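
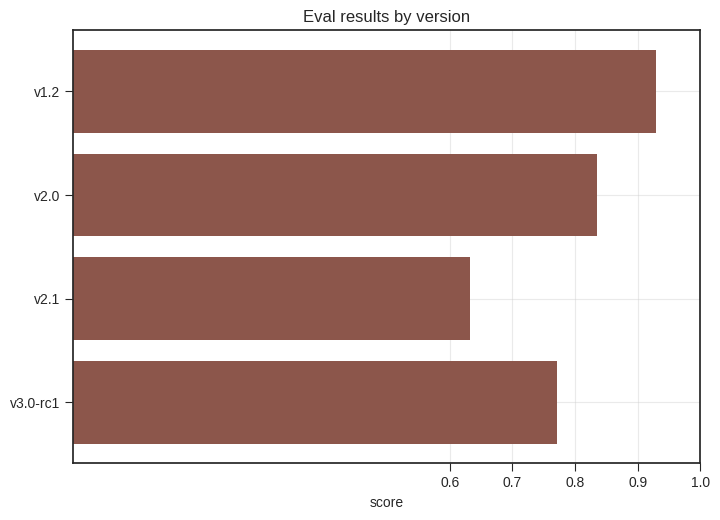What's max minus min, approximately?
≈ 0.3

Max v1.2 ≈ 0.9, min v2.1 ≈ 0.6; range ≈ 0.3.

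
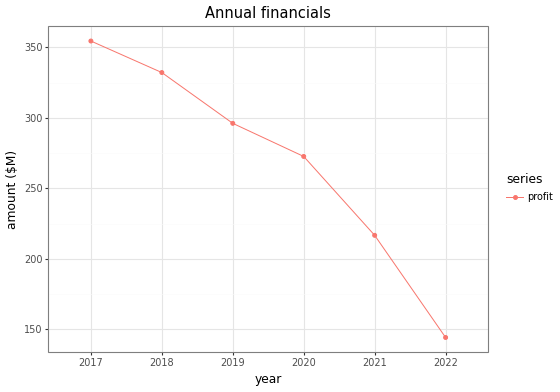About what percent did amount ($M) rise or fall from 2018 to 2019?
≈ -11.8%

2018 ≈ 340, 2019 ≈ 300; (300 − 340) / 340 ≈ -11.8%.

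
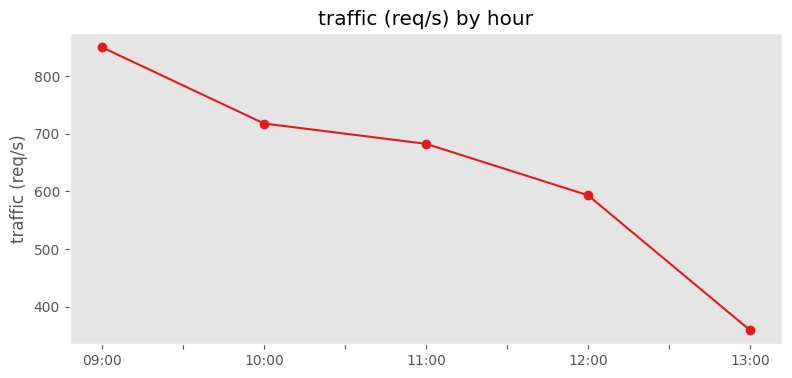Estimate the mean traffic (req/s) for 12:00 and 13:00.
(600 + 350) / 2 ≈ 475.

≈ 475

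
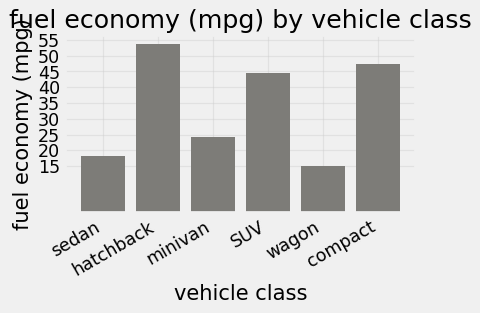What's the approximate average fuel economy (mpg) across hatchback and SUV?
(55 + 45) / 2 ≈ 50.

≈ 50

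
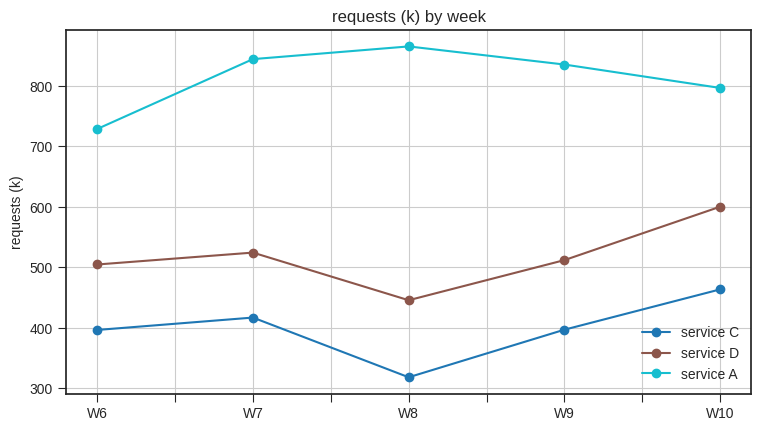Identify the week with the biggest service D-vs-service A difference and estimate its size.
W8: service D ≈ 450, service A ≈ 850 → gap ≈ 400. Next-largest (W9) is only ≈ 350.

W8, ≈ 400 k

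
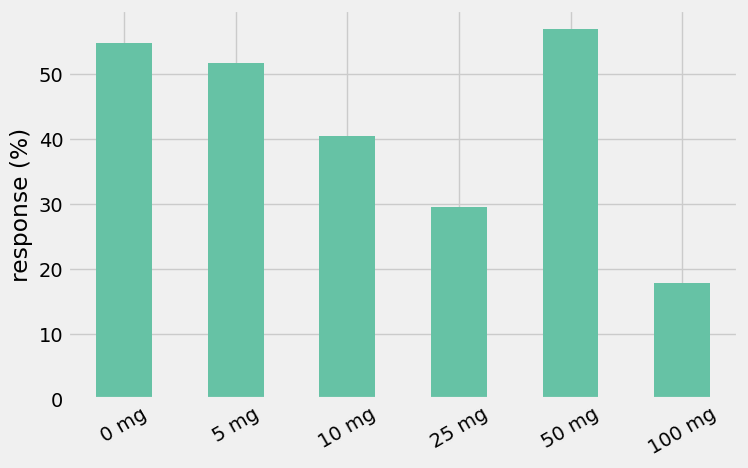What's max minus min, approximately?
≈ 35

Max 50 mg ≈ 55, min 100 mg ≈ 20; range ≈ 35.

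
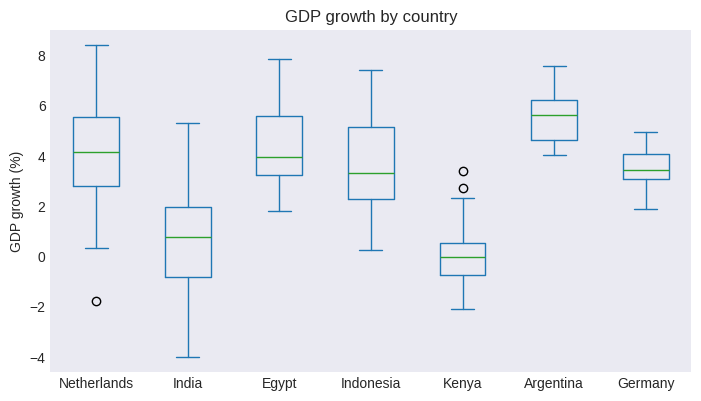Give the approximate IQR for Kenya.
Q3 ≈ 0.5, Q1 ≈ -1.0; IQR ≈ 1.5.

≈ 1.5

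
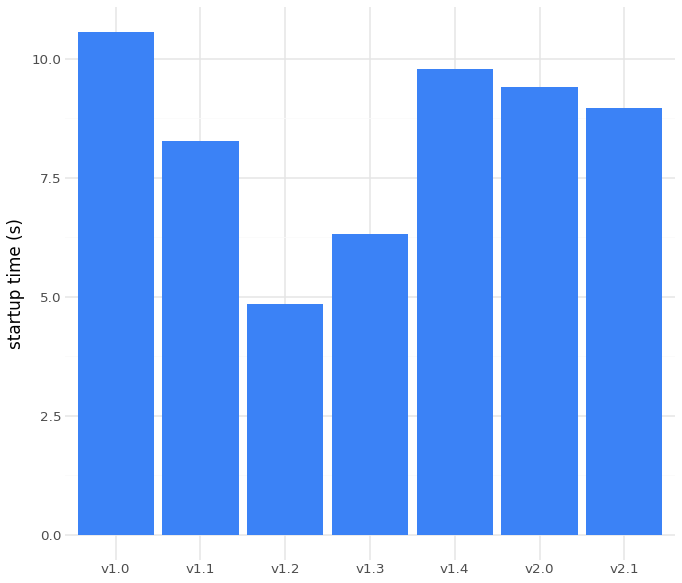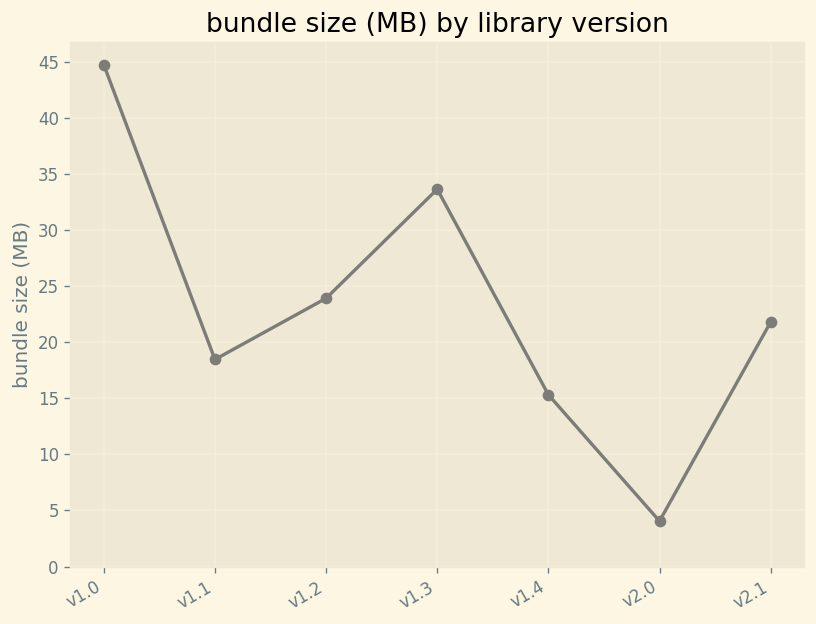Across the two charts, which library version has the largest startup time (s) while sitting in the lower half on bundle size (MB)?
Chart 2 median bundle size (MB) ≈ 20; below-median library versions: v1.1, v1.4, v2.0. Among those, v1.4 has the highest startup time (s) (≈ 10).

v1.4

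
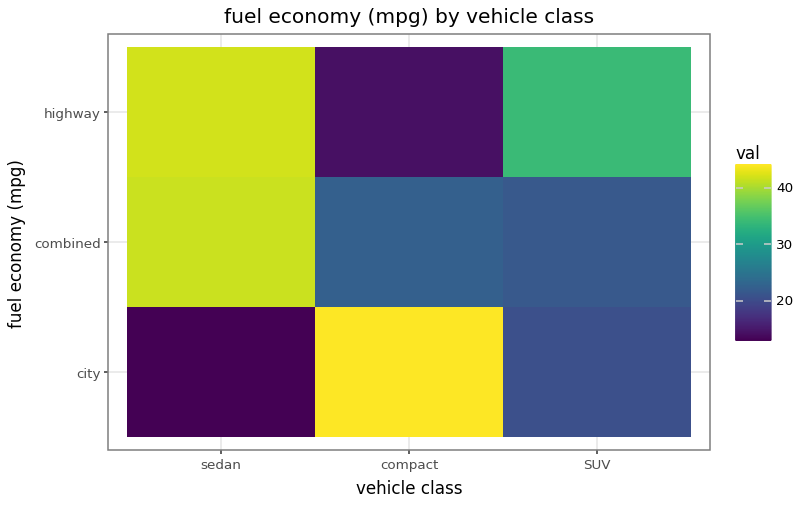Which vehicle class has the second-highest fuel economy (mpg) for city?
SUV

Top 3 for city: compact ≈ 45, SUV ≈ 20, sedan ≈ 15.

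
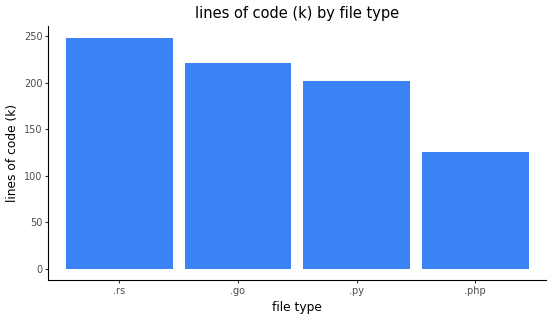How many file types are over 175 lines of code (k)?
Above 175: .rs, .go, .py.

3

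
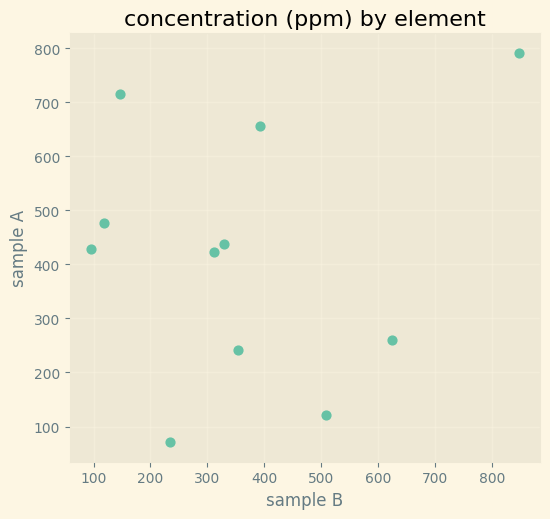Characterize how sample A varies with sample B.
no clear correlation

Points are roughly uncorrelated; weak (|r| ≈ 0.1).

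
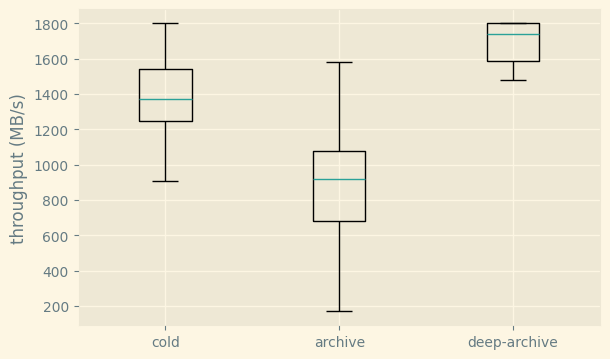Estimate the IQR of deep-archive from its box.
Q3 ≈ 1800, Q1 ≈ 1600; IQR ≈ 200.

≈ 200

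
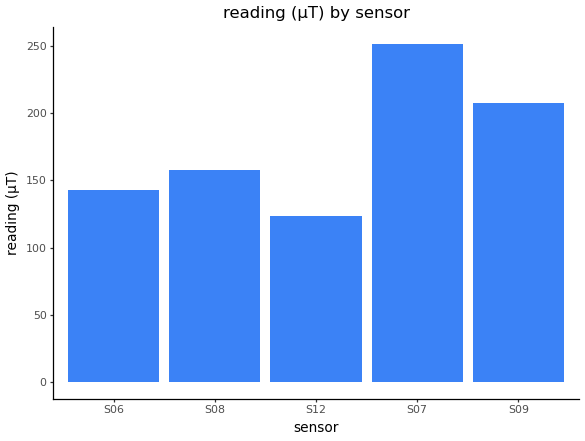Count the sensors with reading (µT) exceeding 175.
2

Above 175: S07, S09.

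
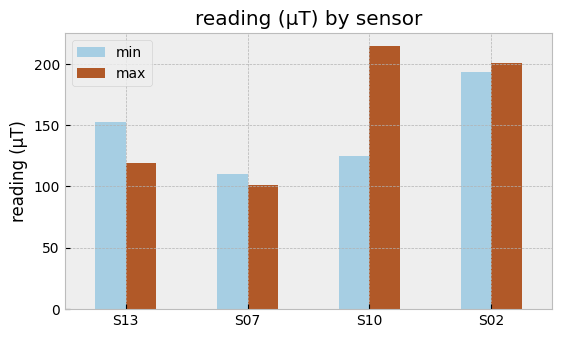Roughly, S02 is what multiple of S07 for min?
≈ 1.67×

S02 ≈ 200, S07 ≈ 120; 200/120 ≈ 1.67.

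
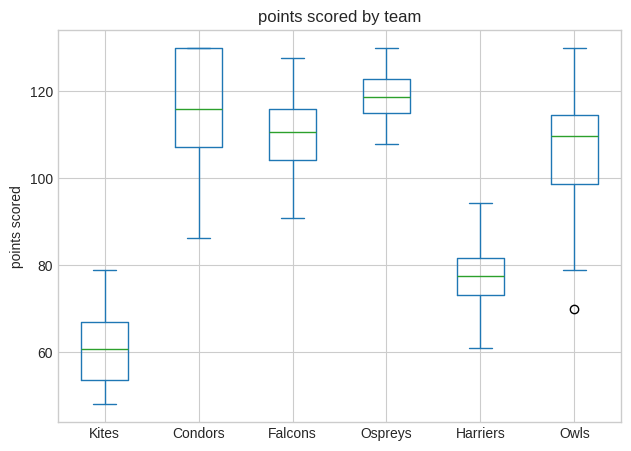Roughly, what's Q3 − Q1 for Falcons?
Q3 ≈ 115, Q1 ≈ 105; IQR ≈ 10.

≈ 10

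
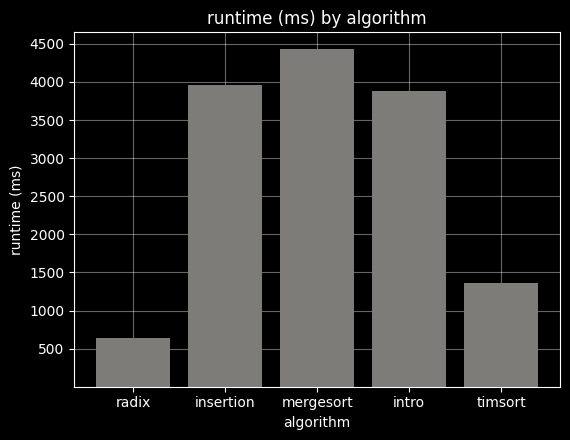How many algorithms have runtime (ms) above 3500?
3

Above 3500: insertion, mergesort, intro.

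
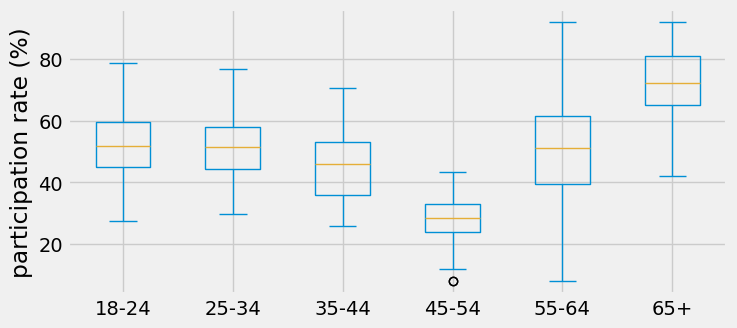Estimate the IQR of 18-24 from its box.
Q3 ≈ 60, Q1 ≈ 45; IQR ≈ 15.

≈ 15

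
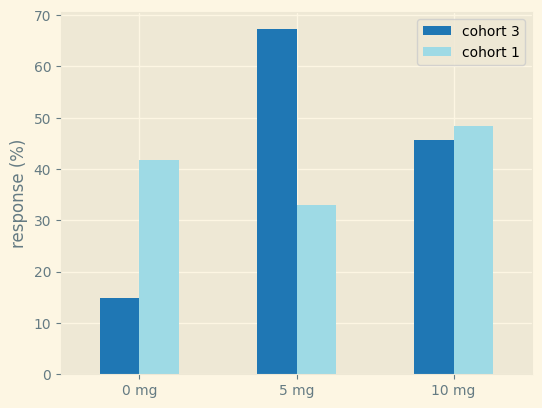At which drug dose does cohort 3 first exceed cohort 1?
0 mg: cohort 3 ≈ 10 vs cohort 1 ≈ 40 (not yet); 5 mg: cohort 3 ≈ 70 vs cohort 1 ≈ 30 (first crossover).

5 mg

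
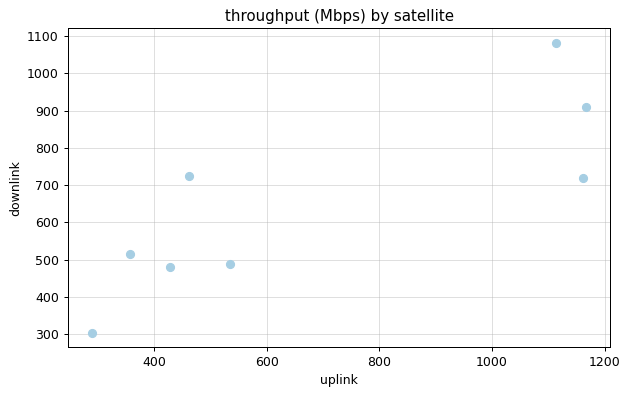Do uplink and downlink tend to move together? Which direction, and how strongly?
positive, strong

Points are positively correlated; strong (|r| ≈ 0.8).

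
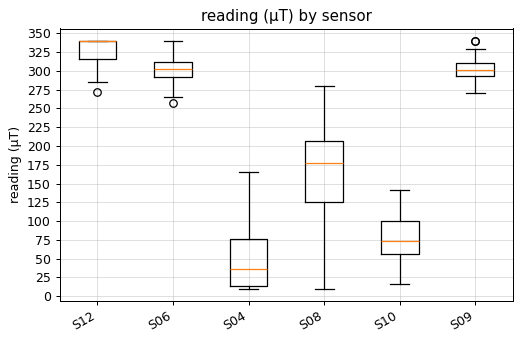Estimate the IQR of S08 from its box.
Q3 ≈ 200, Q1 ≈ 125; IQR ≈ 75.

≈ 75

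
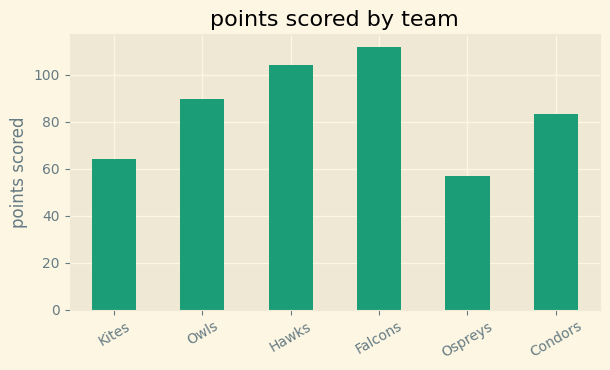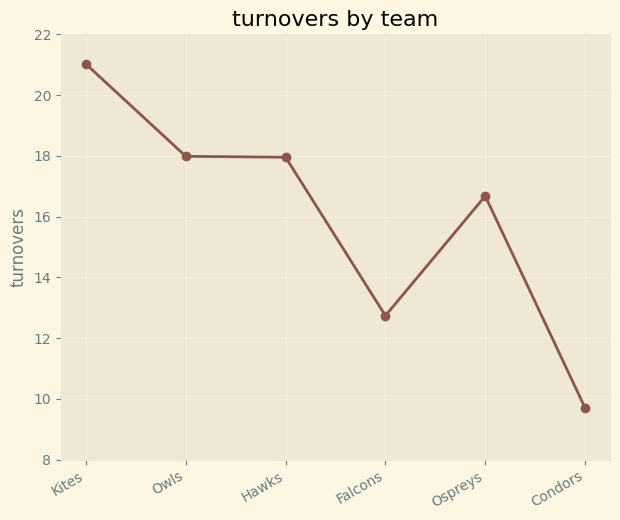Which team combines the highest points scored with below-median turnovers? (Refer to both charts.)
Chart 2 median turnovers ≈ 18; below-median teams: Falcons, Ospreys, Condors. Among those, Falcons has the highest points scored (≈ 120).

Falcons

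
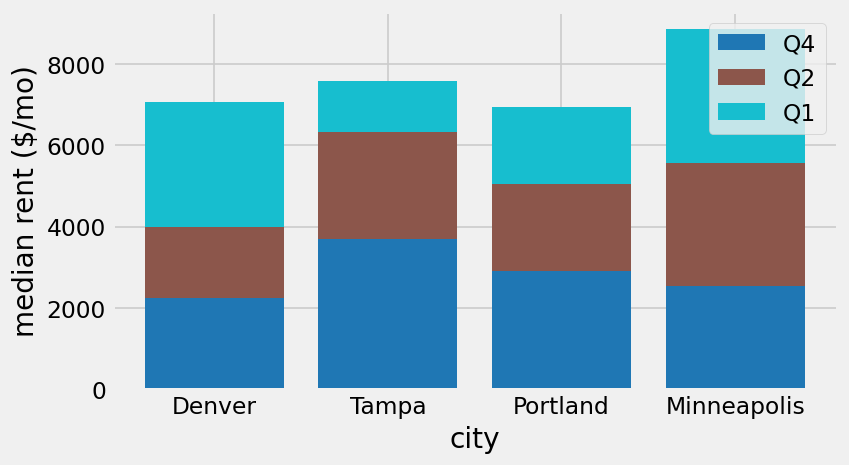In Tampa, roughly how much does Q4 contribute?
≈ 4000

Q4 top ≈ 4000, bottom ≈ 0; segment ≈ 4000.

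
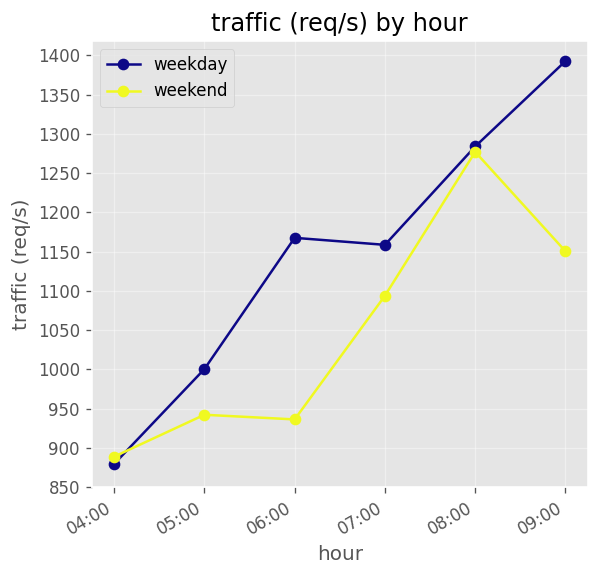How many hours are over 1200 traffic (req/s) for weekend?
Above 1200: 08:00.

1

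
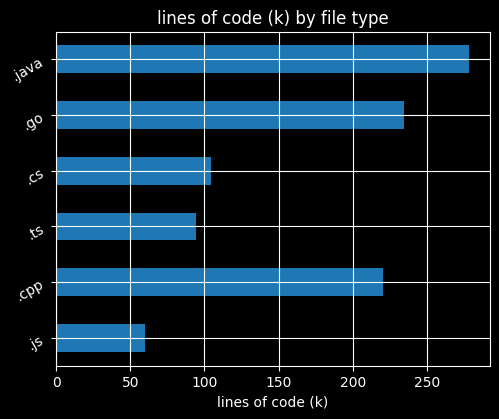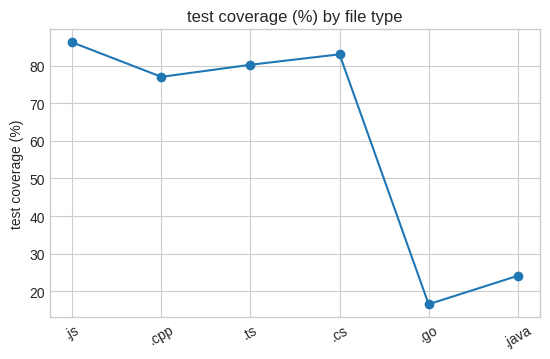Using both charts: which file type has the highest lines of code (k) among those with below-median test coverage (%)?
Chart 2 median test coverage (%) ≈ 80; below-median file types: .cpp, .go, .java. Among those, .java has the highest lines of code (k) (≈ 300).

.java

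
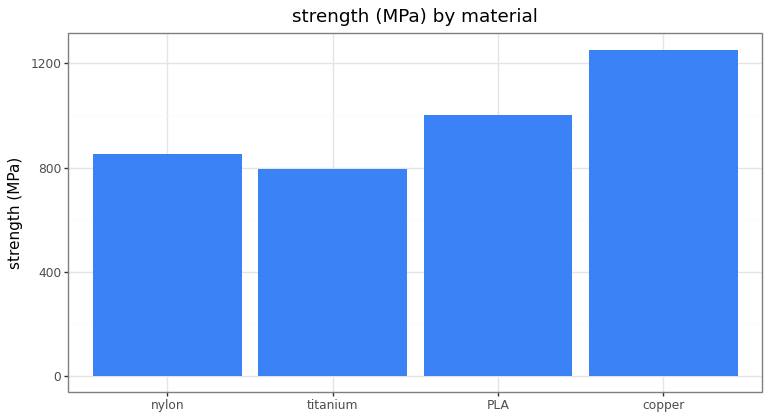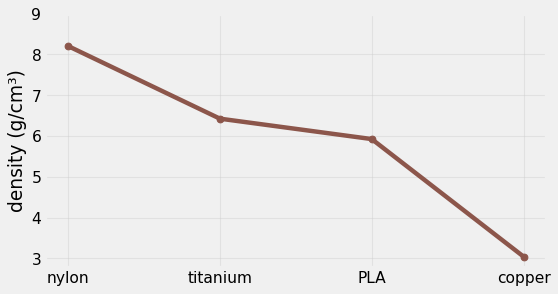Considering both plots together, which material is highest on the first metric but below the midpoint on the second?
Chart 2 median density (g/cm³) ≈ 6; below-median materials: PLA, copper. Among those, copper has the highest strength (MPa) (≈ 1200).

copper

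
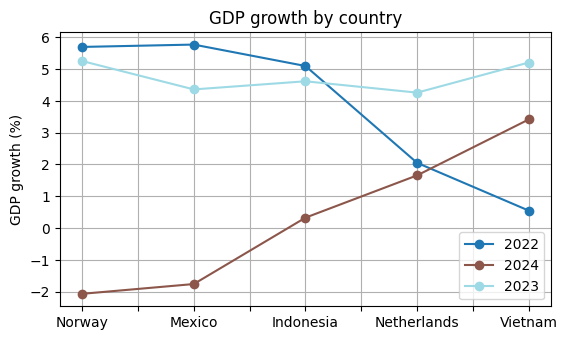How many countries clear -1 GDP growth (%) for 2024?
3

Above -1: Indonesia, Netherlands, Vietnam.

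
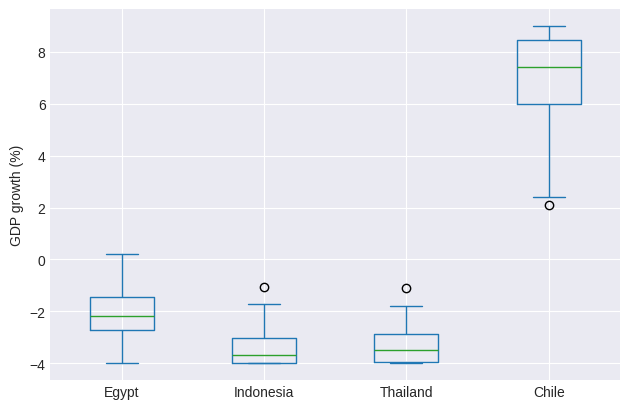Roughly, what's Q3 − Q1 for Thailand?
≈ 1

Q3 ≈ -3, Q1 ≈ -4; IQR ≈ 1.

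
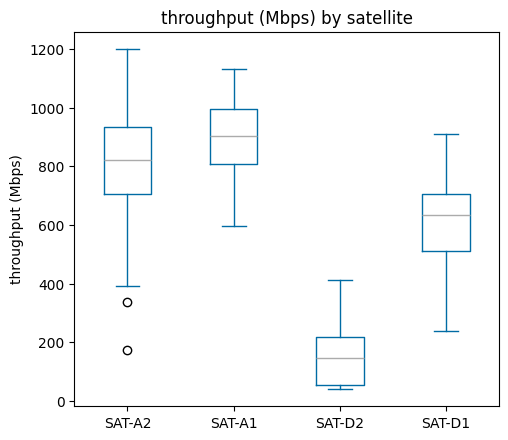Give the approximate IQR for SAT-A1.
Q3 ≈ 1000, Q1 ≈ 800; IQR ≈ 200.

≈ 200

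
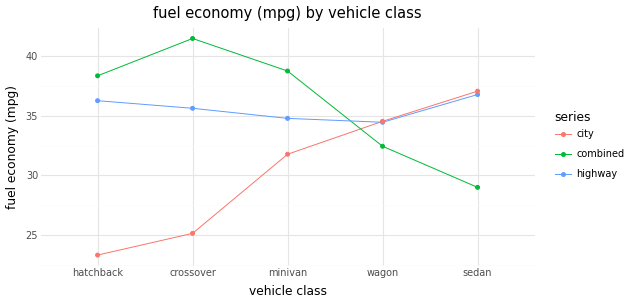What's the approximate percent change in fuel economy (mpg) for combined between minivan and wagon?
minivan ≈ 38, wagon ≈ 32; (32 − 38) / 38 ≈ -15.8%.

≈ -15.8%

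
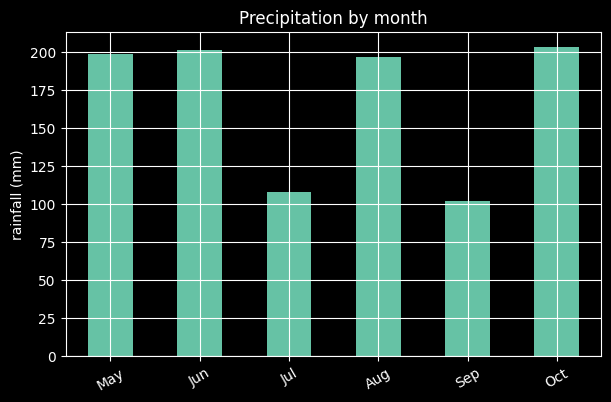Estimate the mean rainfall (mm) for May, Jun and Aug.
≈ 200

(200 + 200 + 200) / 3 ≈ 200.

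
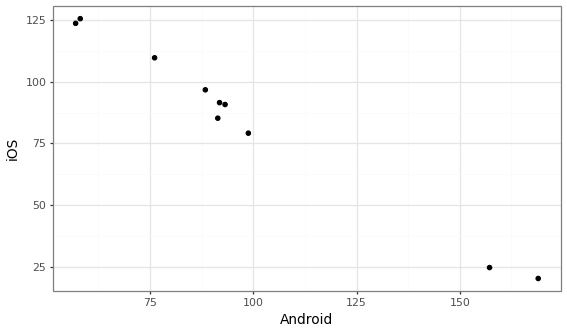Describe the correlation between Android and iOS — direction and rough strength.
Points are negatively correlated; strong (|r| ≈ 1.0).

negative, strong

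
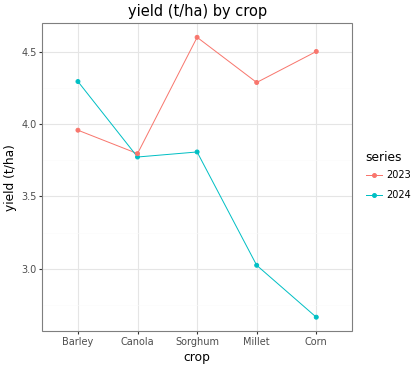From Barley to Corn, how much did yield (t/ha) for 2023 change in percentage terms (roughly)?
Barley ≈ 4.0, Corn ≈ 4.6; (4.6 − 4.0) / 4.0 ≈ +15%.

≈ +15%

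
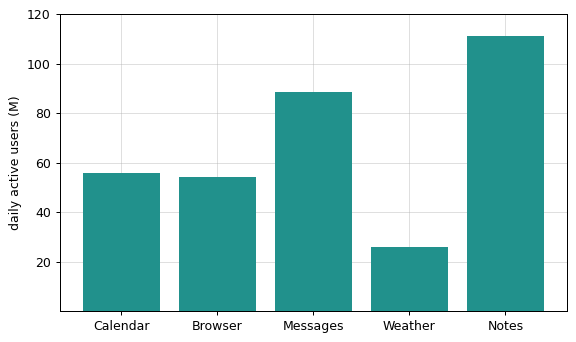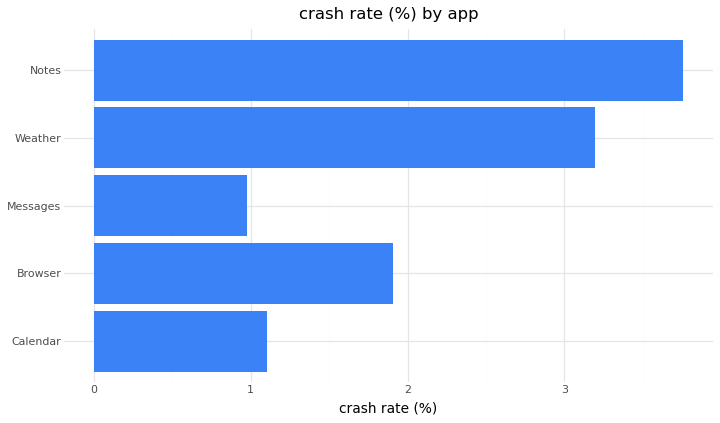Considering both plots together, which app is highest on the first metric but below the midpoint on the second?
Messages

Chart 2 median crash rate (%) ≈ 2; below-median apps: Calendar, Messages. Among those, Messages has the highest daily active users (M) (≈ 80).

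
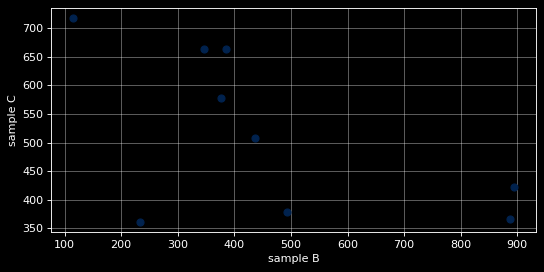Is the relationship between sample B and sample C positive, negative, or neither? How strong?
Points are negatively correlated; moderate (|r| ≈ 0.6).

negative, moderate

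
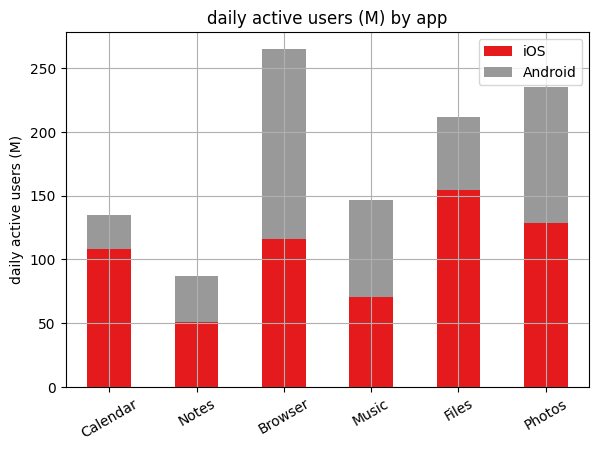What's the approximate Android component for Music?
Android top ≈ 150, bottom ≈ 75; segment ≈ 75.

≈ 75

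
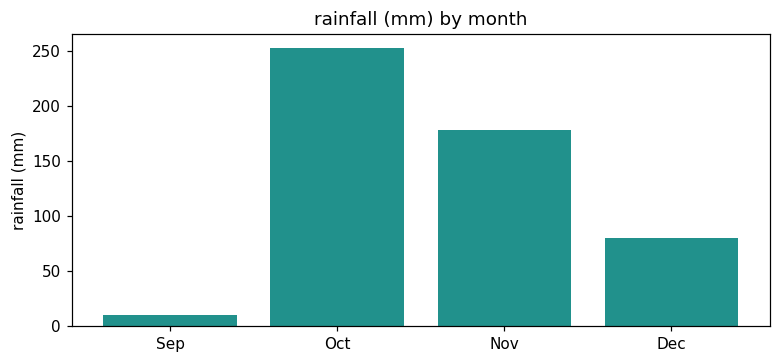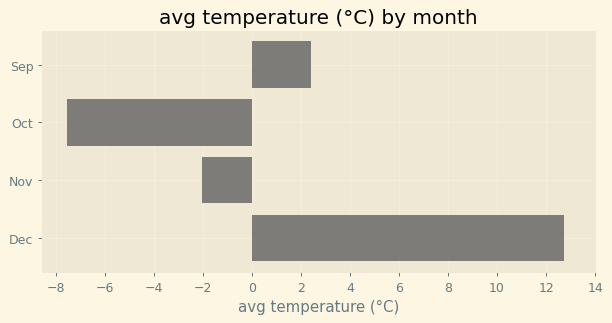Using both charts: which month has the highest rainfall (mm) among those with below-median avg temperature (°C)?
Oct

Chart 2 median avg temperature (°C) ≈ 0; below-median months: Oct, Nov. Among those, Oct has the highest rainfall (mm) (≈ 250).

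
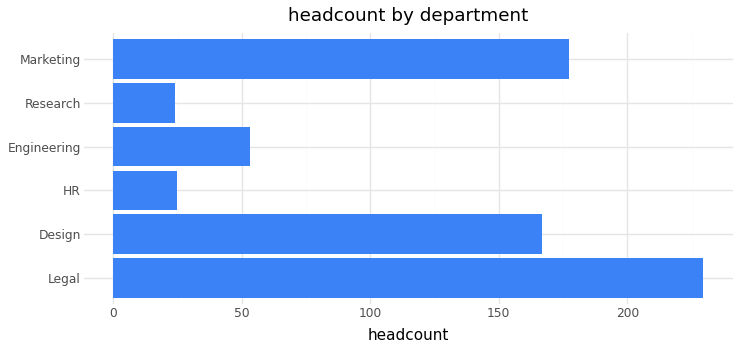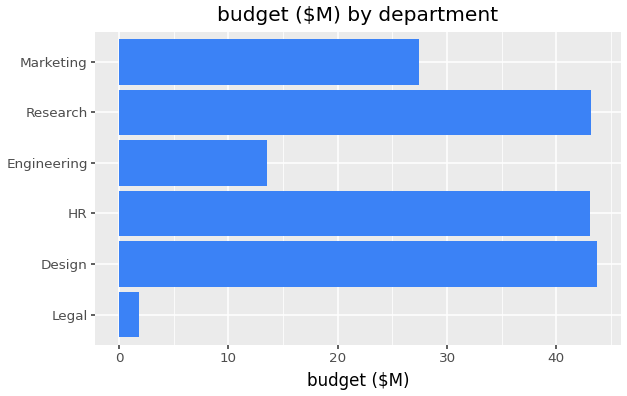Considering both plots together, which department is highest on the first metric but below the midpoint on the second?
Legal

Chart 2 median budget ($M) ≈ 35; below-median departments: Legal, Engineering, Marketing. Among those, Legal has the highest headcount (≈ 225).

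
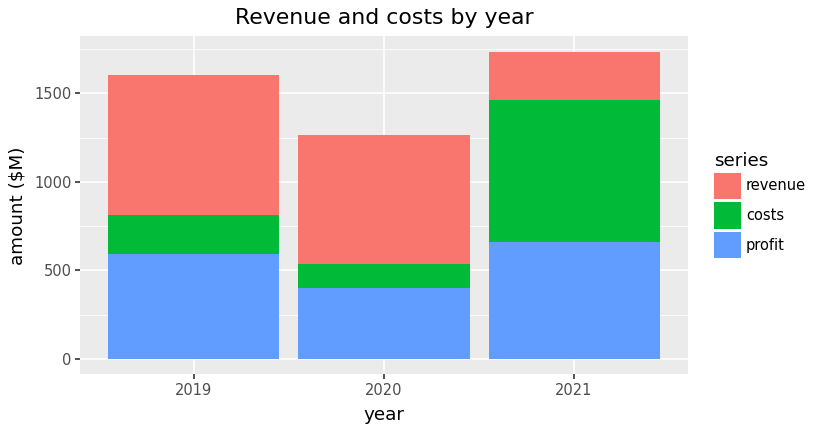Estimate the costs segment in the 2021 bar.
≈ 800

costs top ≈ 1400, bottom ≈ 600; segment ≈ 800.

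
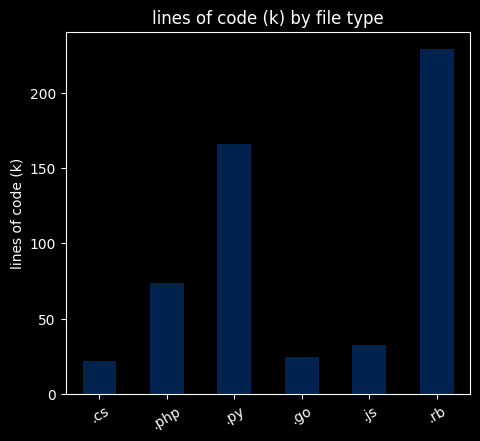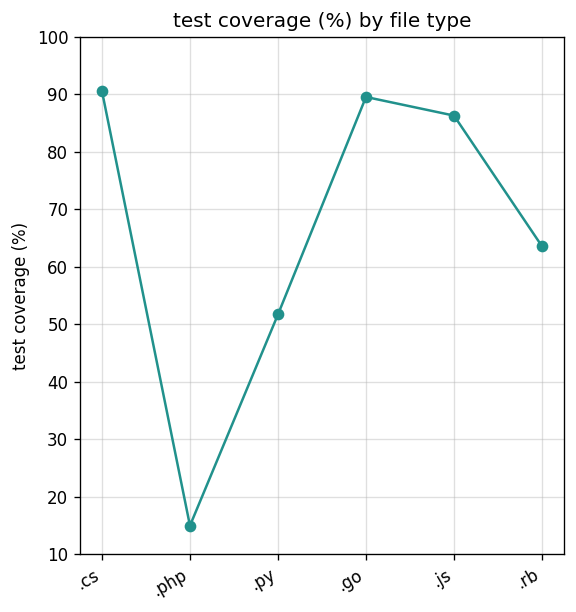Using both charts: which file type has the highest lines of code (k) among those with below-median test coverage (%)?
Chart 2 median test coverage (%) ≈ 70; below-median file types: .php, .py, .rb. Among those, .rb has the highest lines of code (k) (≈ 225).

.rb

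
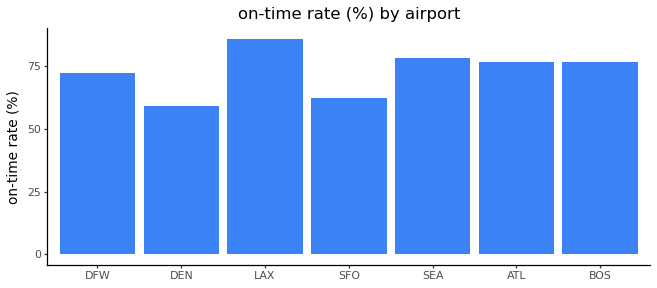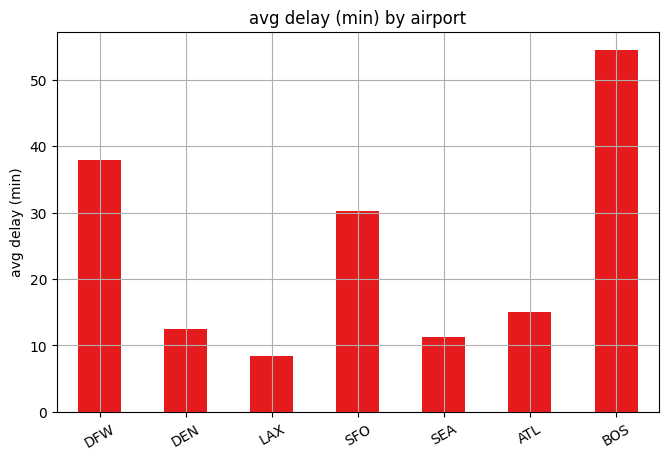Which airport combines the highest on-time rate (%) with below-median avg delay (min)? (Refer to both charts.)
LAX

Chart 2 median avg delay (min) ≈ 15; below-median airports: DEN, LAX, SEA. Among those, LAX has the highest on-time rate (%) (≈ 90).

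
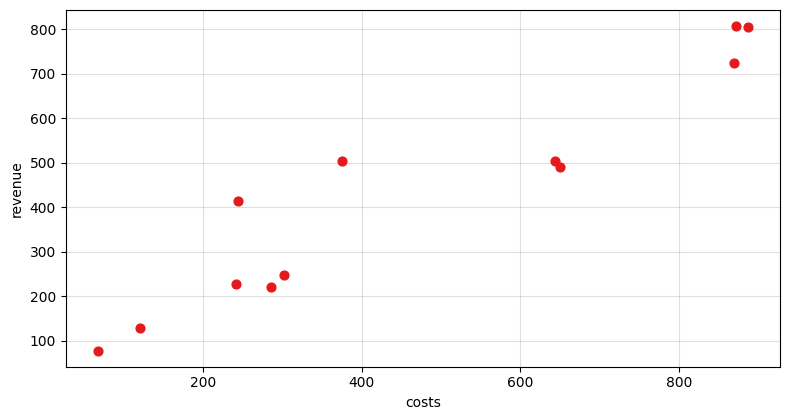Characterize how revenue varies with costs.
Points are positively correlated; strong (|r| ≈ 0.9).

positive, strong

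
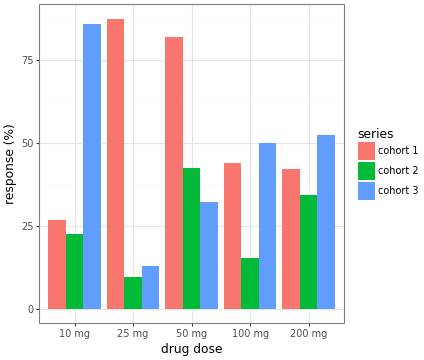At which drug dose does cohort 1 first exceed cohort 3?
10 mg: cohort 1 ≈ 30 vs cohort 3 ≈ 90 (not yet); 25 mg: cohort 1 ≈ 90 vs cohort 3 ≈ 10 (first crossover).

25 mg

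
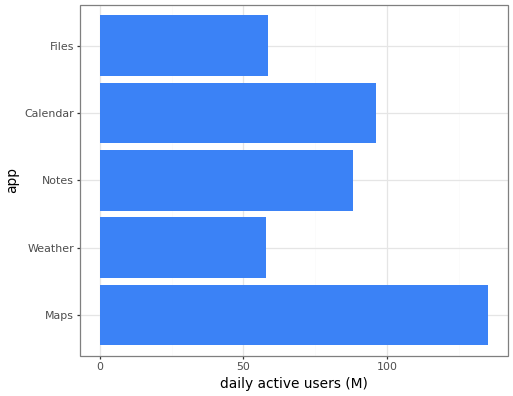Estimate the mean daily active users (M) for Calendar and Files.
≈ 80

(100 + 60) / 2 ≈ 80.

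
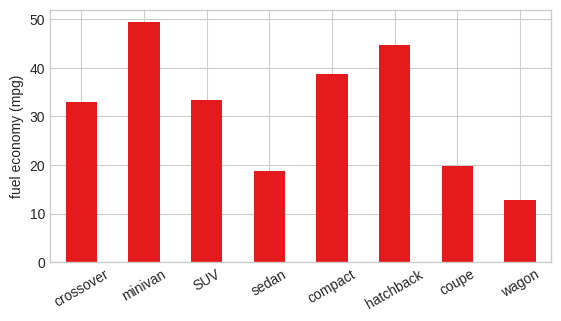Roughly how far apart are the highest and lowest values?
≈ 35

Max minivan ≈ 50, min wagon ≈ 15; range ≈ 35.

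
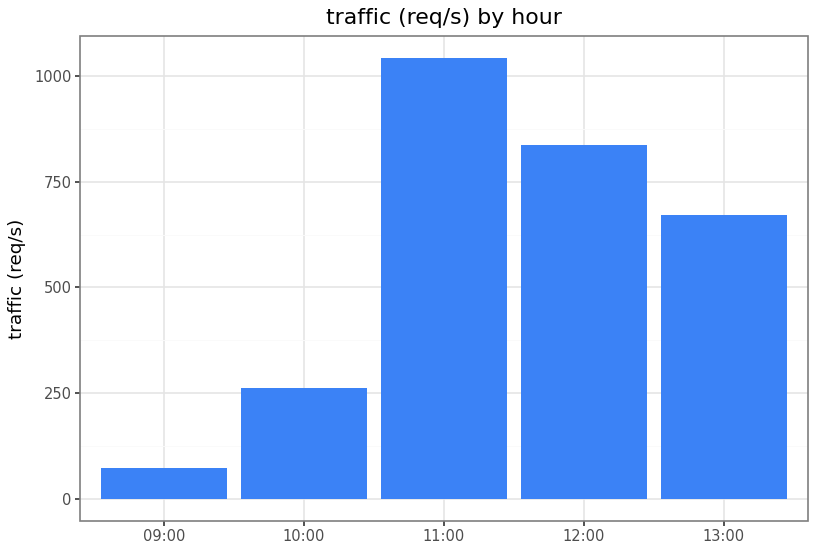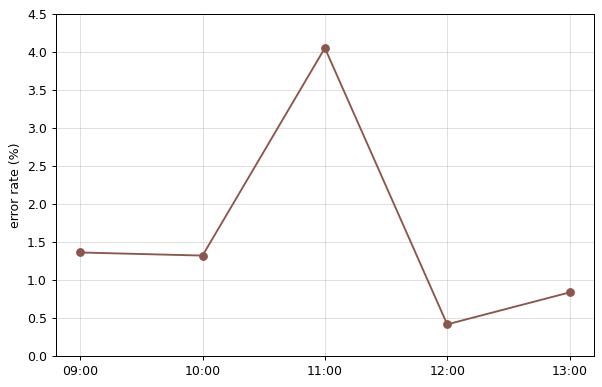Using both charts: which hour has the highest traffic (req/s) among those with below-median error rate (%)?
Chart 2 median error rate (%) ≈ 1.5; below-median hours: 12:00, 13:00. Among those, 12:00 has the highest traffic (req/s) (≈ 800).

12:00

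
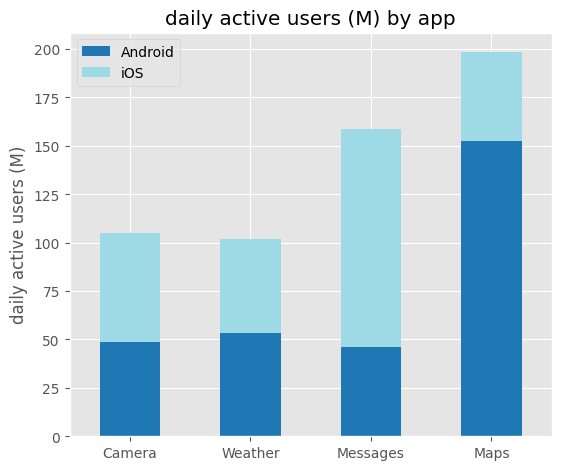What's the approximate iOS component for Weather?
iOS top ≈ 100, bottom ≈ 60; segment ≈ 40.

≈ 40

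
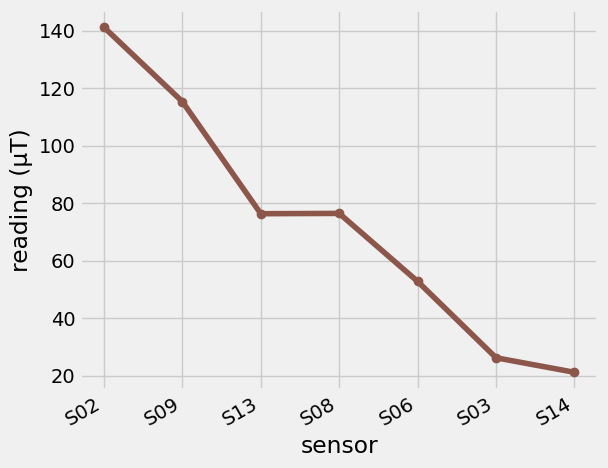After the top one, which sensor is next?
Top 3: S02 ≈ 140, S09 ≈ 120, S08 ≈ 80.

S09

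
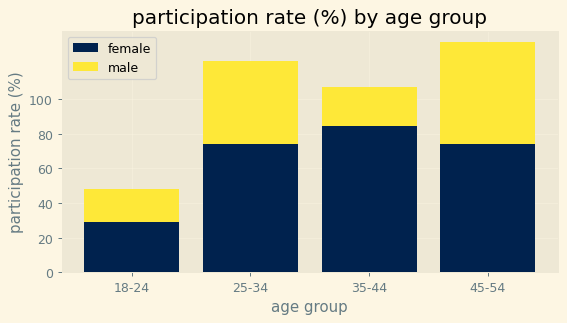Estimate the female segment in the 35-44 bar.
≈ 80

female top ≈ 80, bottom ≈ 0; segment ≈ 80.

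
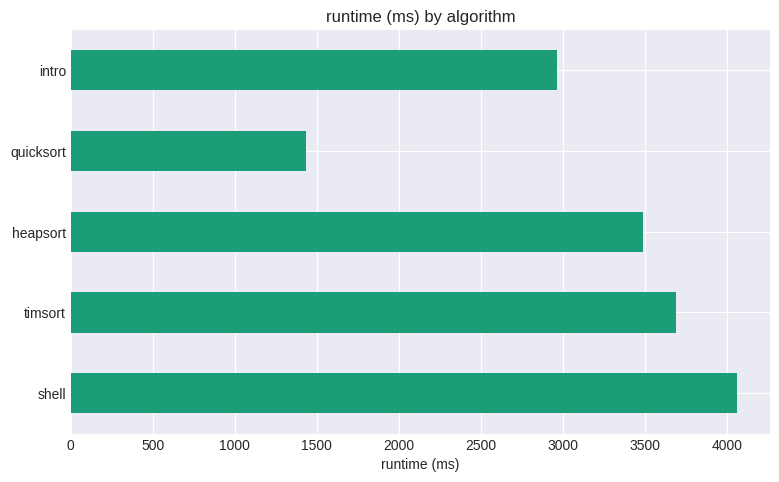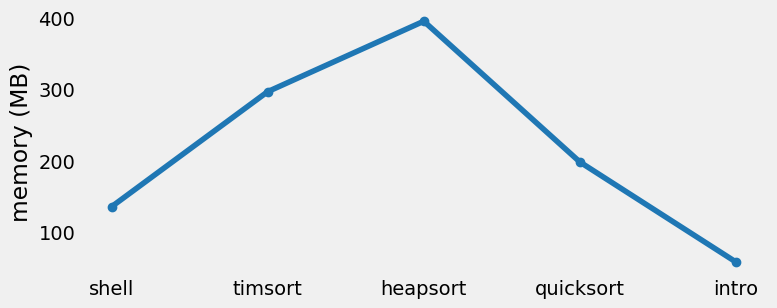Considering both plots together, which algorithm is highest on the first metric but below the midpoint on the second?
Chart 2 median memory (MB) ≈ 200; below-median algorithms: shell, intro. Among those, shell has the highest runtime (ms) (≈ 4000).

shell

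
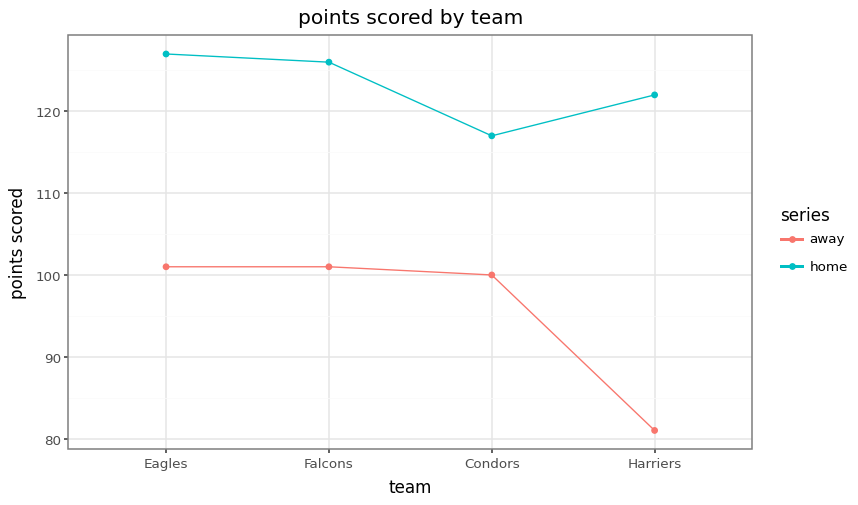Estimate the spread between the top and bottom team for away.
≈ 20

Max Eagles ≈ 100, min Harriers ≈ 80; range ≈ 20.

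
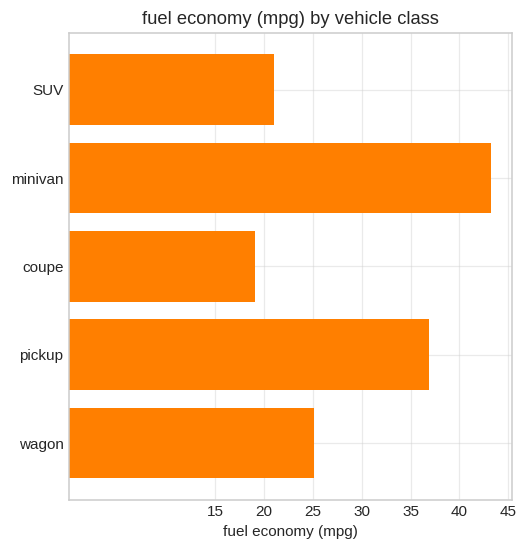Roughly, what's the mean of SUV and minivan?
≈ 32

(20 + 45) / 2 ≈ 32.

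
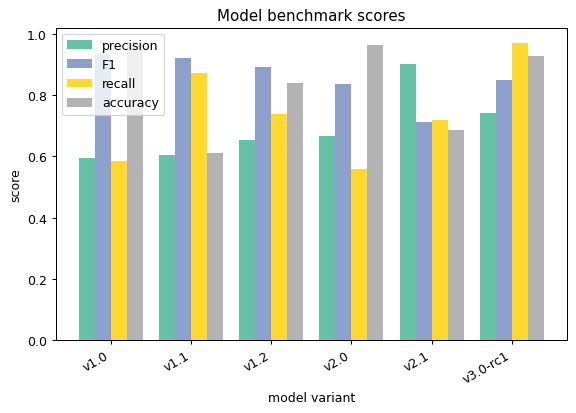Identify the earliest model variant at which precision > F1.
v2.0: precision ≈ 0.7 vs F1 ≈ 0.8 (not yet); v2.1: precision ≈ 0.9 vs F1 ≈ 0.7 (first crossover).

v2.1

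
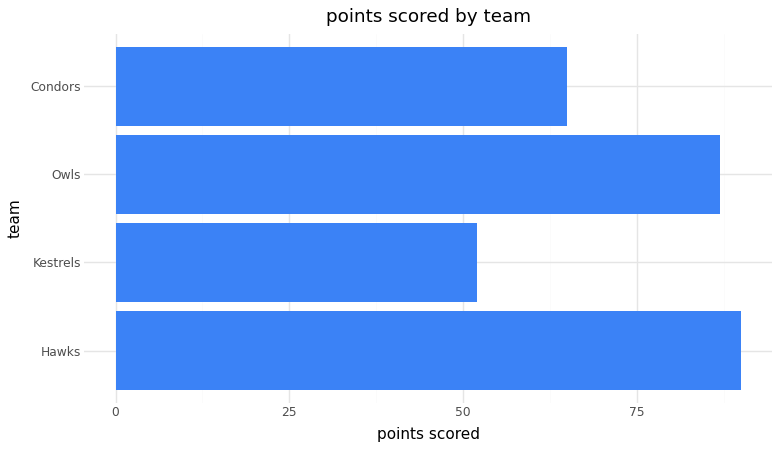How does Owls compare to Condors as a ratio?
Owls ≈ 90, Condors ≈ 60; 90/60 ≈ 1.5.

≈ 1.5×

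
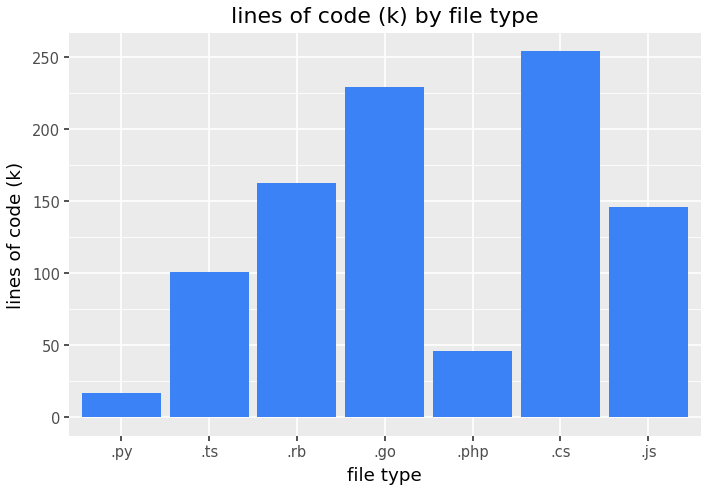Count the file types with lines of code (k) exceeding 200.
2

Above 200: .go, .cs.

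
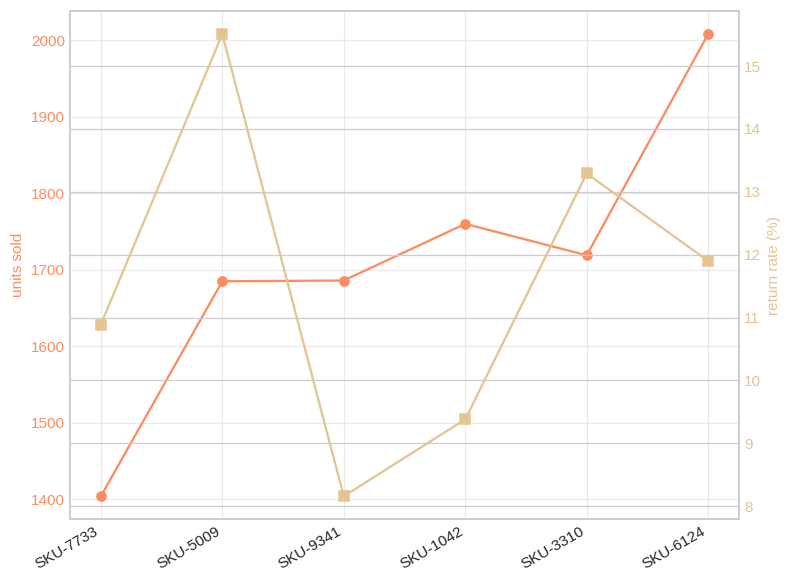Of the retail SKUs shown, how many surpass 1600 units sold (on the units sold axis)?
5

Above 1600: SKU-5009, SKU-9341, SKU-1042, SKU-3310, SKU-6124.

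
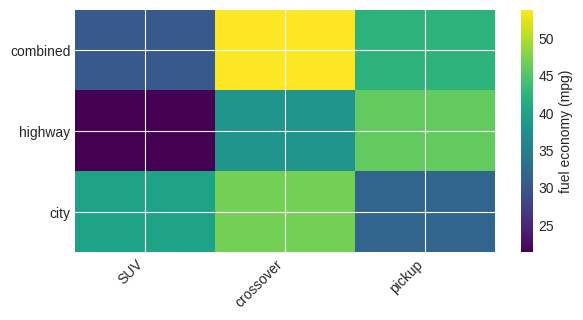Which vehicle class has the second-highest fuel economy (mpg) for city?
Top 3 for city: crossover ≈ 45, SUV ≈ 40, pickup ≈ 30.

SUV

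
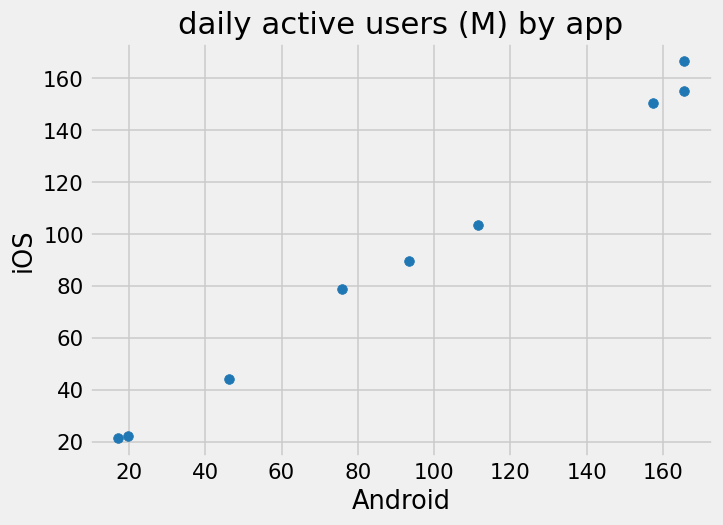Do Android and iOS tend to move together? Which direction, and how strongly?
positive, strong

Points are positively correlated; strong (|r| ≈ 1.0).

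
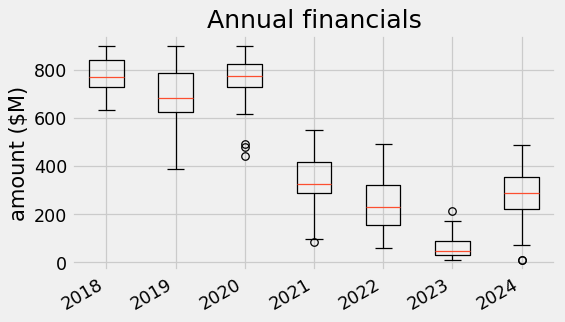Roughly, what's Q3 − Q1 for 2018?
Q3 ≈ 800, Q1 ≈ 700; IQR ≈ 100.

≈ 100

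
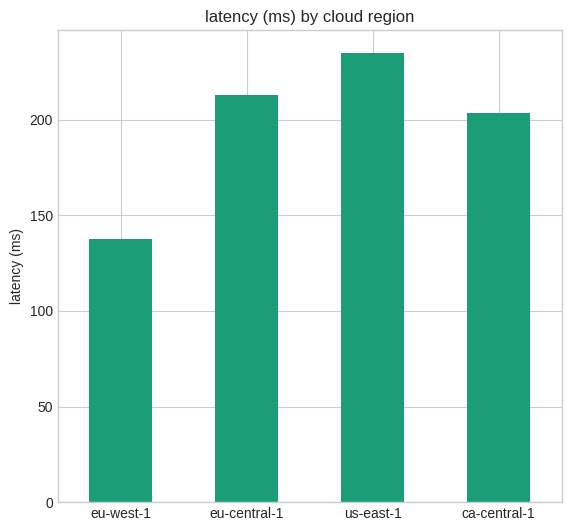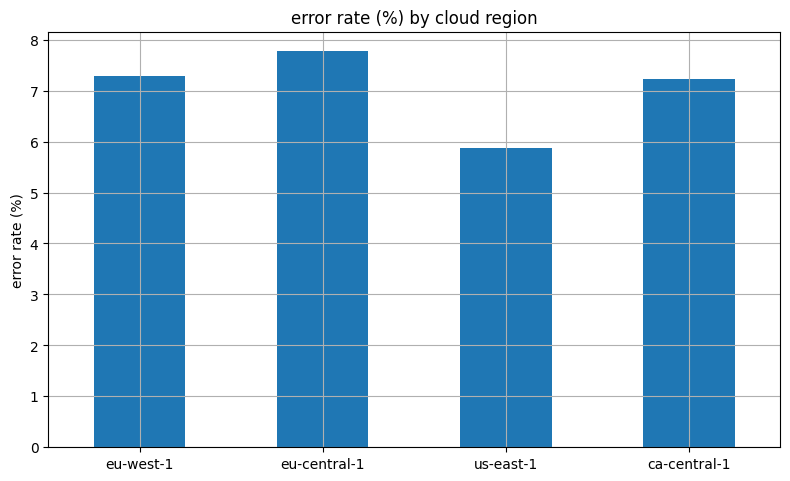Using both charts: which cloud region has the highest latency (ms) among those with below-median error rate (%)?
Chart 2 median error rate (%) ≈ 7; below-median cloud regions: us-east-1, ca-central-1. Among those, us-east-1 has the highest latency (ms) (≈ 225).

us-east-1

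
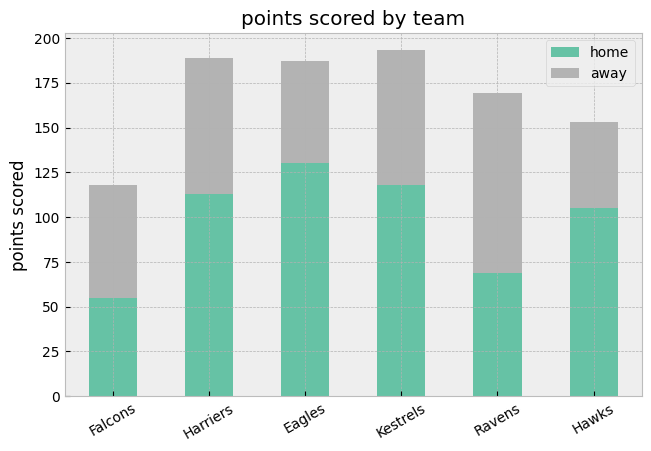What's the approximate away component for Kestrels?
≈ 80

away top ≈ 200, bottom ≈ 120; segment ≈ 80.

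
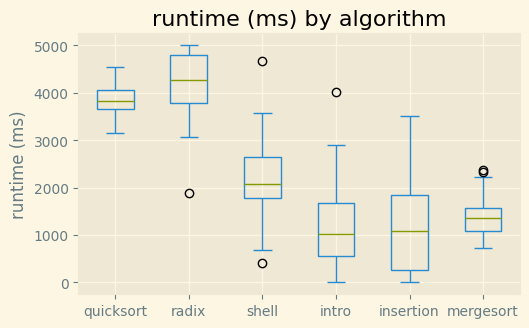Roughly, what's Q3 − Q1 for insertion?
≈ 1500

Q3 ≈ 2000, Q1 ≈ 500; IQR ≈ 1500.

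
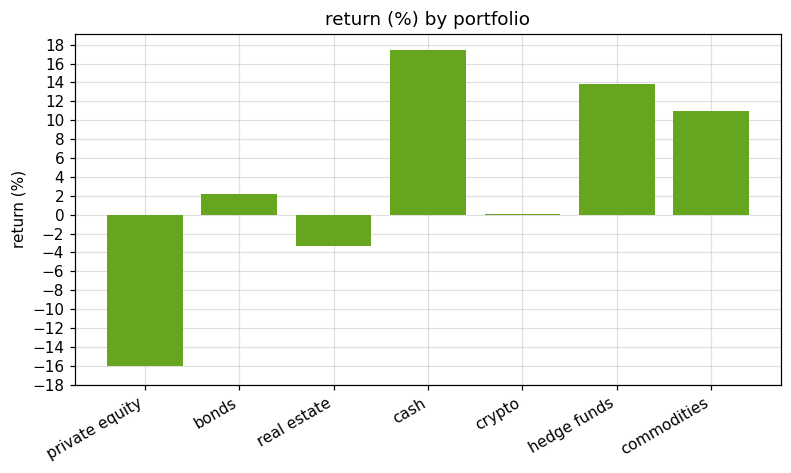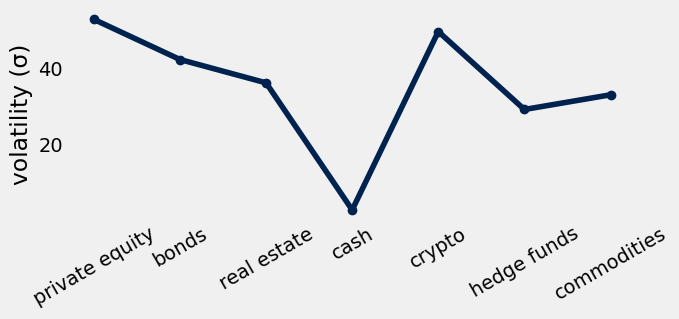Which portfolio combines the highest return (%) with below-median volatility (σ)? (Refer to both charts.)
Chart 2 median volatility (σ) ≈ 35; below-median portfolios: cash, hedge funds, commodities. Among those, cash has the highest return (%) (≈ 18).

cash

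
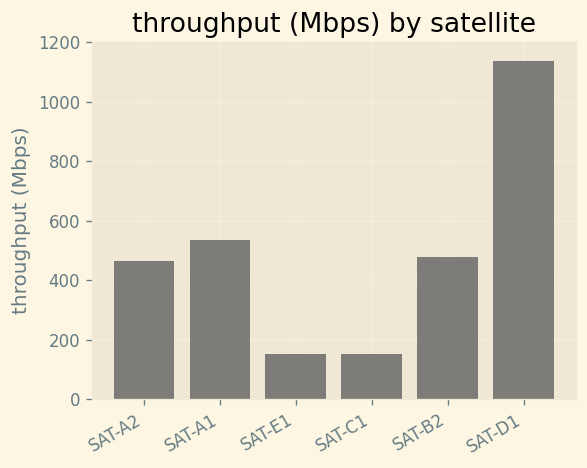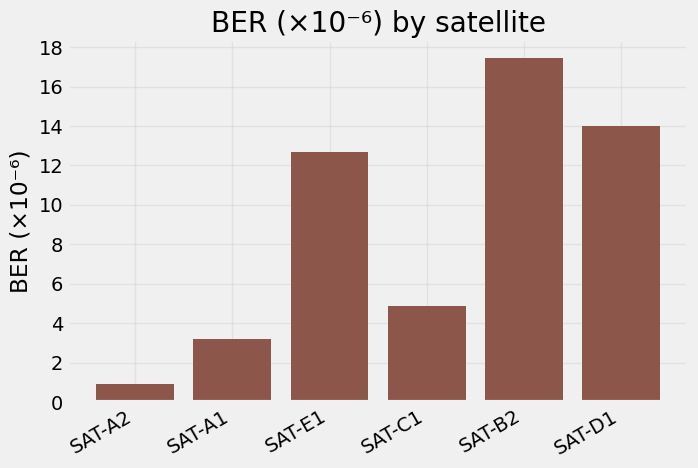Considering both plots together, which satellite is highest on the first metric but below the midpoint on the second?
Chart 2 median BER (×10⁻⁶) ≈ 8; below-median satellites: SAT-A2, SAT-A1, SAT-C1. Among those, SAT-A1 has the highest throughput (Mbps) (≈ 600).

SAT-A1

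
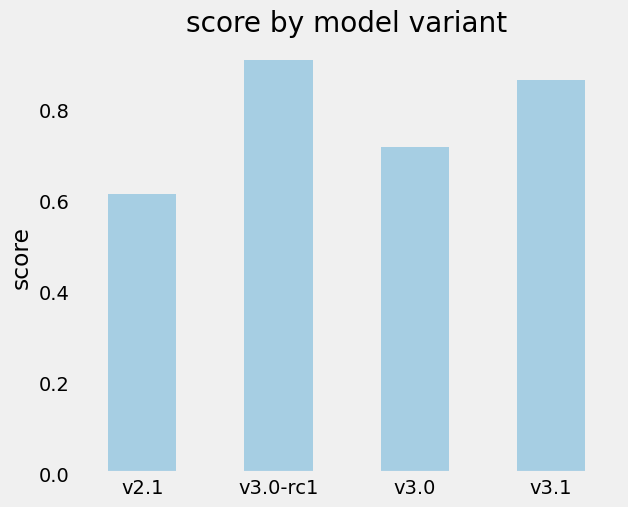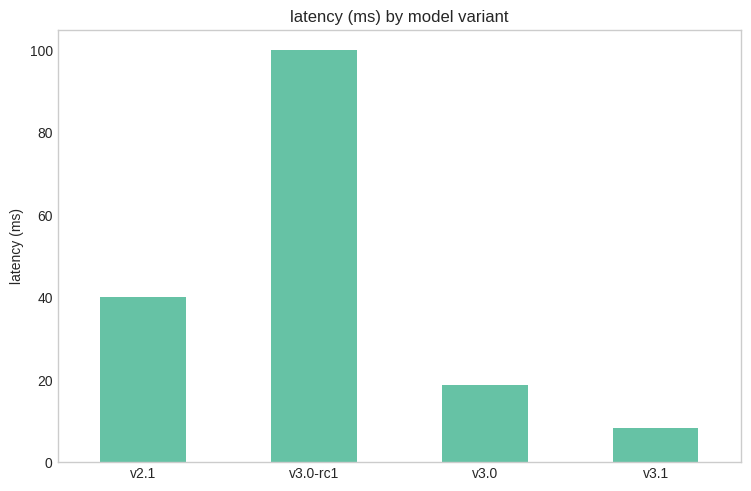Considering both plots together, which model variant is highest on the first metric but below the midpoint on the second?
v3.1

Chart 2 median latency (ms) ≈ 30; below-median model variants: v3.0, v3.1. Among those, v3.1 has the highest score (≈ 0.9).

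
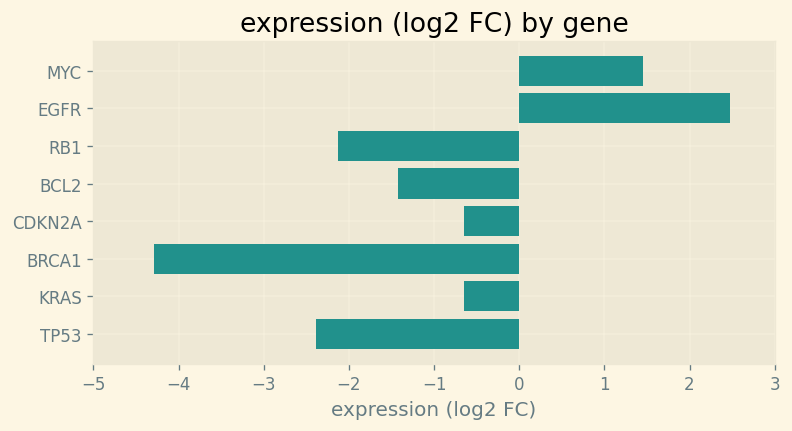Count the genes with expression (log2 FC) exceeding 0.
2

Above 0: MYC, EGFR.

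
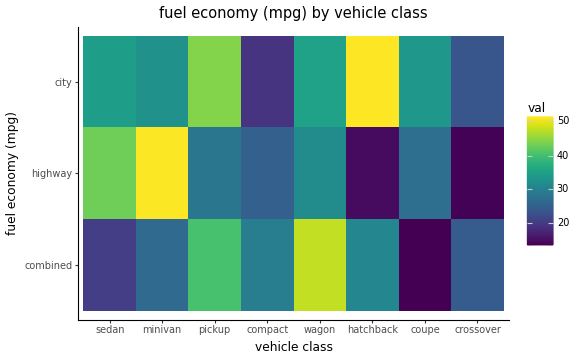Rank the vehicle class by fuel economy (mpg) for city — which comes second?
pickup

Top 3 for city: hatchback ≈ 50, pickup ≈ 45, wagon ≈ 35.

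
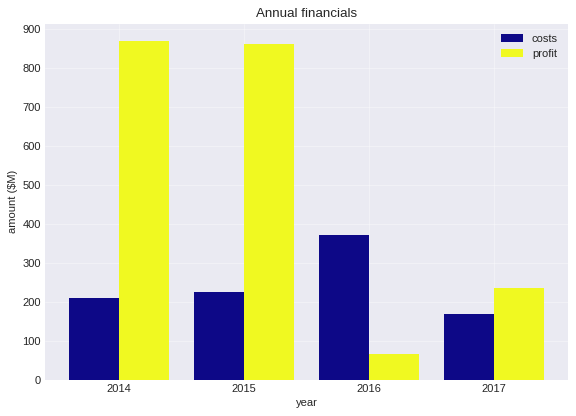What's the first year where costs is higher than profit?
2016

2015: costs ≈ 200 vs profit ≈ 900 (not yet); 2016: costs ≈ 400 vs profit ≈ 100 (first crossover).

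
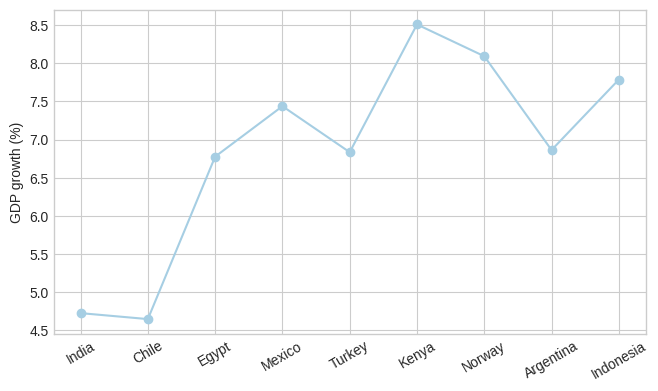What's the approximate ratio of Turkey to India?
≈ 1.56×

Turkey ≈ 7.0, India ≈ 4.5; 7.0/4.5 ≈ 1.56.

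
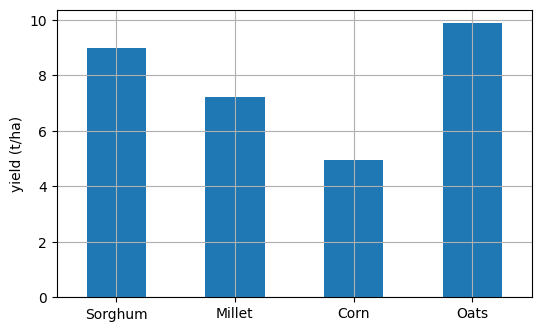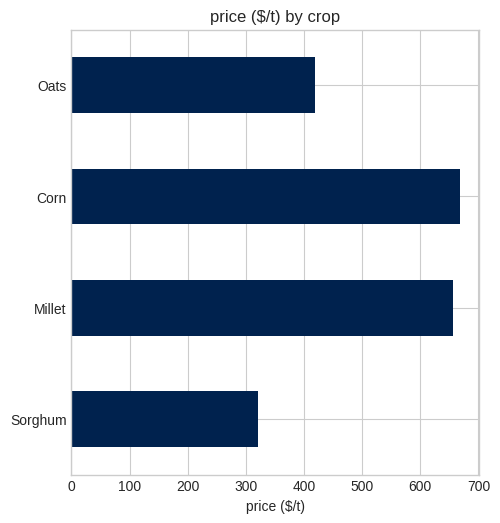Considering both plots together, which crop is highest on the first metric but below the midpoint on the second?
Oats

Chart 2 median price ($/t) ≈ 500; below-median crops: Sorghum, Oats. Among those, Oats has the highest yield (t/ha) (≈ 10).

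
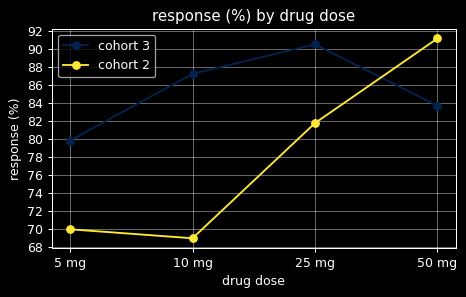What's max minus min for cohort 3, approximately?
≈ 10

Max 25 mg ≈ 90, min 5 mg ≈ 80; range ≈ 10.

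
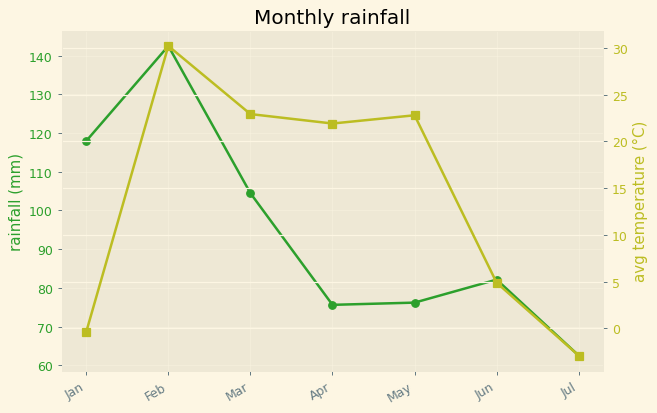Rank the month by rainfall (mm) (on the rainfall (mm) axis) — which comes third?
Mar

Top 4 (on the rainfall (mm) axis): Feb ≈ 140, Jan ≈ 120, Mar ≈ 100, Jun ≈ 80.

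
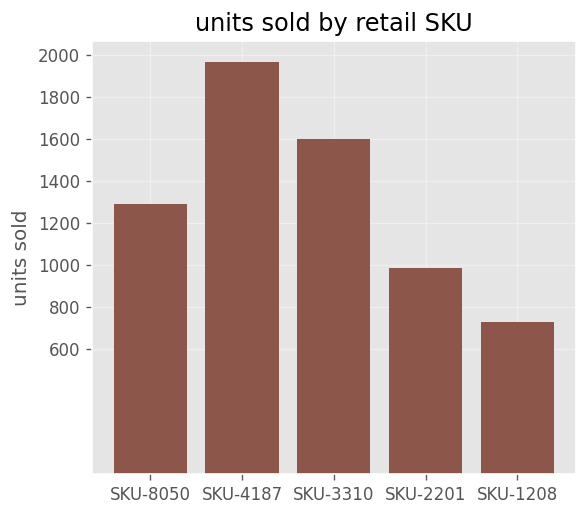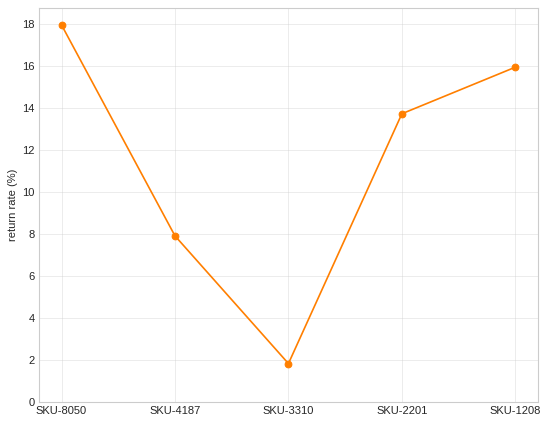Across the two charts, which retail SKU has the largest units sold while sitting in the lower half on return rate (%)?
SKU-4187

Chart 2 median return rate (%) ≈ 14; below-median retail SKUs: SKU-4187, SKU-3310. Among those, SKU-4187 has the highest units sold (≈ 2000).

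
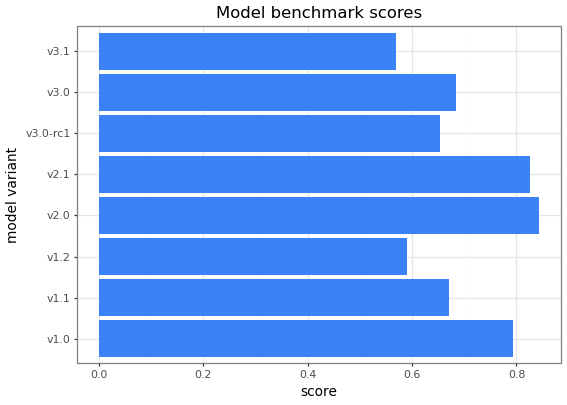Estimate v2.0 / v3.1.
≈ 1.33×

v2.0 ≈ 0.8, v3.1 ≈ 0.6; 0.8/0.6 ≈ 1.33.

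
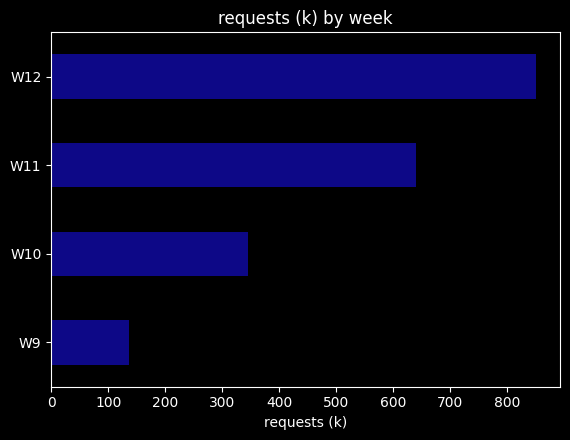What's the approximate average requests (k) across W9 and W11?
(100 + 600) / 2 ≈ 350.

≈ 350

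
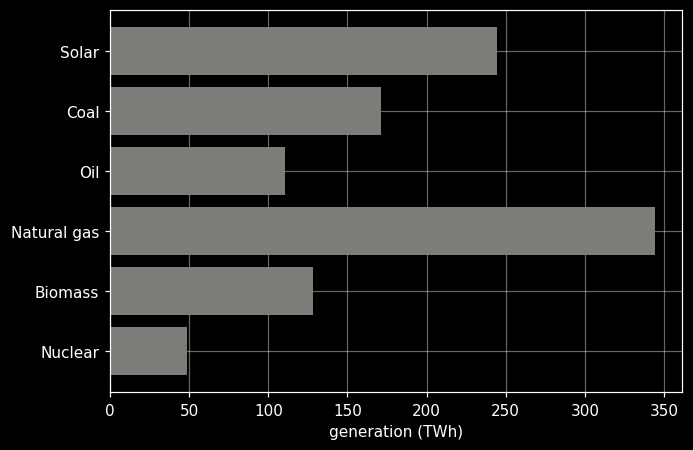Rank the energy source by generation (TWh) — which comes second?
Solar

Top 3: Natural gas ≈ 350, Solar ≈ 250, Coal ≈ 150.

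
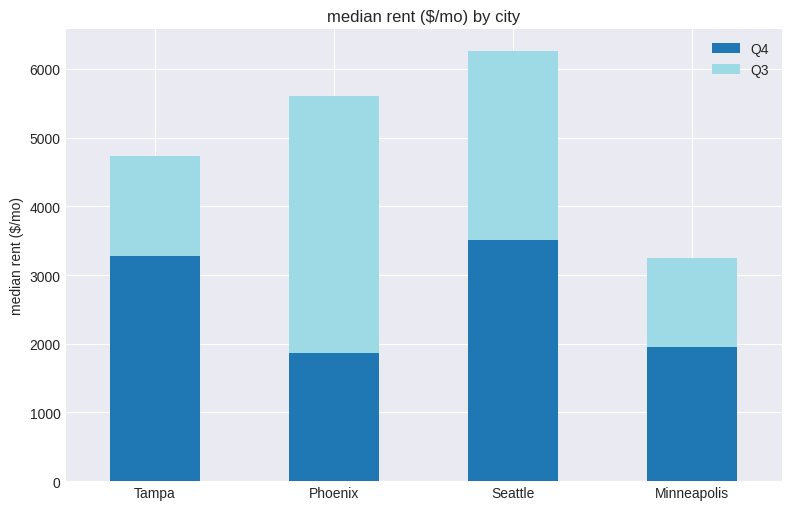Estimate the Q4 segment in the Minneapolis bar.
≈ 2000

Q4 top ≈ 2000, bottom ≈ 0; segment ≈ 2000.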